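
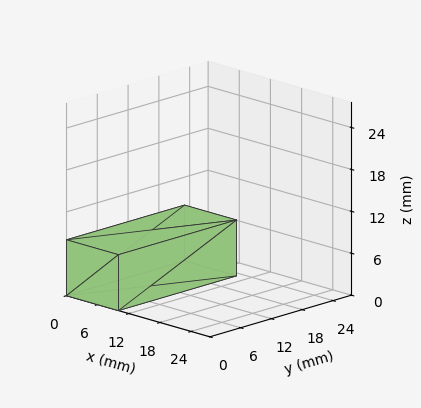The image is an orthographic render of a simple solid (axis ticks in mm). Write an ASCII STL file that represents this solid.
Reading the render: the shape is a rectangular box, roughly 10 × 23 mm footprint and 8 mm tall (dimensions read to the nearest mm from the axis ticks). For the STL, each face is triangulated and given an outward normal.

solid part
  facet normal 0.0000 0.0000 -1.0000
    outer loop
      vertex 10.00 23.00 0.00
      vertex 10.00 0.00 0.00
      vertex 0.00 0.00 0.00
    endloop
  endfacet
  facet normal 0.0000 0.0000 -1.0000
    outer loop
      vertex 0.00 23.00 0.00
      vertex 10.00 23.00 0.00
      vertex 0.00 0.00 0.00
    endloop
  endfacet
  facet normal 0.0000 0.0000 1.0000
    outer loop
      vertex 0.00 0.00 8.00
      vertex 10.00 0.00 8.00
      vertex 10.00 23.00 8.00
    endloop
  endfacet
  facet normal 0.0000 0.0000 1.0000
    outer loop
      vertex 0.00 0.00 8.00
      vertex 10.00 23.00 8.00
      vertex 0.00 23.00 8.00
    endloop
  endfacet
  facet normal 0.0000 -1.0000 0.0000
    outer loop
      vertex 0.00 0.00 0.00
      vertex 10.00 0.00 0.00
      vertex 10.00 0.00 8.00
    endloop
  endfacet
  facet normal 0.0000 -1.0000 0.0000
    outer loop
      vertex 0.00 0.00 0.00
      vertex 10.00 0.00 8.00
      vertex 0.00 0.00 8.00
    endloop
  endfacet
  facet normal 0.0000 1.0000 0.0000
    outer loop
      vertex 10.00 23.00 8.00
      vertex 10.00 23.00 0.00
      vertex 0.00 23.00 0.00
    endloop
  endfacet
  facet normal 0.0000 1.0000 0.0000
    outer loop
      vertex 0.00 23.00 8.00
      vertex 10.00 23.00 8.00
      vertex 0.00 23.00 0.00
    endloop
  endfacet
  facet normal -1.0000 0.0000 0.0000
    outer loop
      vertex 0.00 23.00 8.00
      vertex 0.00 23.00 0.00
      vertex 0.00 0.00 0.00
    endloop
  endfacet
  facet normal -1.0000 0.0000 0.0000
    outer loop
      vertex 0.00 0.00 8.00
      vertex 0.00 23.00 8.00
      vertex 0.00 0.00 0.00
    endloop
  endfacet
  facet normal 1.0000 0.0000 0.0000
    outer loop
      vertex 10.00 0.00 0.00
      vertex 10.00 23.00 0.00
      vertex 10.00 23.00 8.00
    endloop
  endfacet
  facet normal 1.0000 0.0000 0.0000
    outer loop
      vertex 10.00 0.00 0.00
      vertex 10.00 23.00 8.00
      vertex 10.00 0.00 8.00
    endloop
  endfacet
endsolid part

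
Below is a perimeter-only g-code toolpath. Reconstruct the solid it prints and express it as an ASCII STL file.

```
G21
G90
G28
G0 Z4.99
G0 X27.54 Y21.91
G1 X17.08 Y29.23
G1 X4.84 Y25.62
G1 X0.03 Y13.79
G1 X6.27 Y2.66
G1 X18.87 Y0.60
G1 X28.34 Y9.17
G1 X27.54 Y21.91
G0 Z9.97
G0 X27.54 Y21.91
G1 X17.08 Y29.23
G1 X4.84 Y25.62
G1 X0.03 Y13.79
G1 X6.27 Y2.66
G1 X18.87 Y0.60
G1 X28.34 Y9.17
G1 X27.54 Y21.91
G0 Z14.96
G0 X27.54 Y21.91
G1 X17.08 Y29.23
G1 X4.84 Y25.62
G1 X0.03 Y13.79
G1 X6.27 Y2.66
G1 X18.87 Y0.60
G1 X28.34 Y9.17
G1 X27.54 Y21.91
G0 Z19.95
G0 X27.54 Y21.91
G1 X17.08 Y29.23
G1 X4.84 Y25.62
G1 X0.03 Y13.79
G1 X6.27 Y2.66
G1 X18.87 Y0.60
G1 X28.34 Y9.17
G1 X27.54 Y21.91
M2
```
solid part
  facet normal 0.0000 0.0000 -1.0000
    outer loop
      vertex 4.84 25.62 0.00
      vertex 17.08 29.23 0.00
      vertex 27.54 21.91 0.00
    endloop
  endfacet
  facet normal 0.0000 0.0000 -1.0000
    outer loop
      vertex 0.03 13.79 0.00
      vertex 4.84 25.62 0.00
      vertex 27.54 21.91 0.00
    endloop
  endfacet
  facet normal 0.0000 0.0000 -1.0000
    outer loop
      vertex 6.27 2.66 0.00
      vertex 0.03 13.79 0.00
      vertex 27.54 21.91 0.00
    endloop
  endfacet
  facet normal 0.0000 0.0000 -1.0000
    outer loop
      vertex 18.87 0.60 0.00
      vertex 6.27 2.66 0.00
      vertex 27.54 21.91 0.00
    endloop
  endfacet
  facet normal 0.0000 0.0000 -1.0000
    outer loop
      vertex 28.34 9.17 0.00
      vertex 18.87 0.60 0.00
      vertex 27.54 21.91 0.00
    endloop
  endfacet
  facet normal 0.0000 0.0000 1.0000
    outer loop
      vertex 27.54 21.91 19.95
      vertex 17.08 29.23 19.95
      vertex 4.84 25.62 19.95
    endloop
  endfacet
  facet normal 0.0000 0.0000 1.0000
    outer loop
      vertex 27.54 21.91 19.95
      vertex 4.84 25.62 19.95
      vertex 0.03 13.79 19.95
    endloop
  endfacet
  facet normal 0.0000 0.0000 1.0000
    outer loop
      vertex 27.54 21.91 19.95
      vertex 0.03 13.79 19.95
      vertex 6.27 2.66 19.95
    endloop
  endfacet
  facet normal 0.0000 0.0000 1.0000
    outer loop
      vertex 27.54 21.91 19.95
      vertex 6.27 2.66 19.95
      vertex 18.87 0.60 19.95
    endloop
  endfacet
  facet normal 0.0000 0.0000 1.0000
    outer loop
      vertex 27.54 21.91 19.95
      vertex 18.87 0.60 19.95
      vertex 28.34 9.17 19.95
    endloop
  endfacet
  facet normal 0.5734 0.8193 0.0000
    outer loop
      vertex 27.54 21.91 0.00
      vertex 17.08 29.23 0.00
      vertex 17.08 29.23 19.95
    endloop
  endfacet
  facet normal 0.5734 0.8193 0.0000
    outer loop
      vertex 27.54 21.91 0.00
      vertex 17.08 29.23 19.95
      vertex 27.54 21.91 19.95
    endloop
  endfacet
  facet normal -0.2829 0.9592 0.0000
    outer loop
      vertex 17.08 29.23 0.00
      vertex 4.84 25.62 0.00
      vertex 4.84 25.62 19.95
    endloop
  endfacet
  facet normal -0.2829 0.9592 0.0000
    outer loop
      vertex 17.08 29.23 0.00
      vertex 4.84 25.62 19.95
      vertex 17.08 29.23 19.95
    endloop
  endfacet
  facet normal -0.9264 0.3767 0.0000
    outer loop
      vertex 4.84 25.62 0.00
      vertex 0.03 13.79 0.00
      vertex 0.03 13.79 19.95
    endloop
  endfacet
  facet normal -0.9264 0.3767 0.0000
    outer loop
      vertex 4.84 25.62 0.00
      vertex 0.03 13.79 19.95
      vertex 4.84 25.62 19.95
    endloop
  endfacet
  facet normal -0.8723 -0.4890 0.0000
    outer loop
      vertex 0.03 13.79 0.00
      vertex 6.27 2.66 0.00
      vertex 6.27 2.66 19.95
    endloop
  endfacet
  facet normal -0.8723 -0.4890 0.0000
    outer loop
      vertex 0.03 13.79 0.00
      vertex 6.27 2.66 19.95
      vertex 0.03 13.79 19.95
    endloop
  endfacet
  facet normal -0.1613 -0.9869 0.0000
    outer loop
      vertex 6.27 2.66 0.00
      vertex 18.87 0.60 0.00
      vertex 18.87 0.60 19.95
    endloop
  endfacet
  facet normal -0.1613 -0.9869 0.0000
    outer loop
      vertex 6.27 2.66 0.00
      vertex 18.87 0.60 19.95
      vertex 6.27 2.66 19.95
    endloop
  endfacet
  facet normal 0.6710 -0.7415 0.0000
    outer loop
      vertex 18.87 0.60 0.00
      vertex 28.34 9.17 0.00
      vertex 28.34 9.17 19.95
    endloop
  endfacet
  facet normal 0.6710 -0.7415 0.0000
    outer loop
      vertex 18.87 0.60 0.00
      vertex 28.34 9.17 19.95
      vertex 18.87 0.60 19.95
    endloop
  endfacet
  facet normal 0.9980 0.0627 0.0000
    outer loop
      vertex 28.34 9.17 0.00
      vertex 27.54 21.91 0.00
      vertex 27.54 21.91 19.95
    endloop
  endfacet
  facet normal 0.9980 0.0627 0.0000
    outer loop
      vertex 28.34 9.17 0.00
      vertex 27.54 21.91 19.95
      vertex 28.34 9.17 19.95
    endloop
  endfacet
endsolid part

The G0 Z moves step by Δz≈4.99 mm. Every layer's G1 loop is the same polygon, so the solid is a straight extrusion of it from z=0 to z≈19.9. Closing with flat bottom and top caps and triangulating gives 24 facets — a regular 7-sided prism (a cylinder approximated with 7 flat sides), circumscribed radius ≈ 14.7 mm, height ≈ 19.9 mm.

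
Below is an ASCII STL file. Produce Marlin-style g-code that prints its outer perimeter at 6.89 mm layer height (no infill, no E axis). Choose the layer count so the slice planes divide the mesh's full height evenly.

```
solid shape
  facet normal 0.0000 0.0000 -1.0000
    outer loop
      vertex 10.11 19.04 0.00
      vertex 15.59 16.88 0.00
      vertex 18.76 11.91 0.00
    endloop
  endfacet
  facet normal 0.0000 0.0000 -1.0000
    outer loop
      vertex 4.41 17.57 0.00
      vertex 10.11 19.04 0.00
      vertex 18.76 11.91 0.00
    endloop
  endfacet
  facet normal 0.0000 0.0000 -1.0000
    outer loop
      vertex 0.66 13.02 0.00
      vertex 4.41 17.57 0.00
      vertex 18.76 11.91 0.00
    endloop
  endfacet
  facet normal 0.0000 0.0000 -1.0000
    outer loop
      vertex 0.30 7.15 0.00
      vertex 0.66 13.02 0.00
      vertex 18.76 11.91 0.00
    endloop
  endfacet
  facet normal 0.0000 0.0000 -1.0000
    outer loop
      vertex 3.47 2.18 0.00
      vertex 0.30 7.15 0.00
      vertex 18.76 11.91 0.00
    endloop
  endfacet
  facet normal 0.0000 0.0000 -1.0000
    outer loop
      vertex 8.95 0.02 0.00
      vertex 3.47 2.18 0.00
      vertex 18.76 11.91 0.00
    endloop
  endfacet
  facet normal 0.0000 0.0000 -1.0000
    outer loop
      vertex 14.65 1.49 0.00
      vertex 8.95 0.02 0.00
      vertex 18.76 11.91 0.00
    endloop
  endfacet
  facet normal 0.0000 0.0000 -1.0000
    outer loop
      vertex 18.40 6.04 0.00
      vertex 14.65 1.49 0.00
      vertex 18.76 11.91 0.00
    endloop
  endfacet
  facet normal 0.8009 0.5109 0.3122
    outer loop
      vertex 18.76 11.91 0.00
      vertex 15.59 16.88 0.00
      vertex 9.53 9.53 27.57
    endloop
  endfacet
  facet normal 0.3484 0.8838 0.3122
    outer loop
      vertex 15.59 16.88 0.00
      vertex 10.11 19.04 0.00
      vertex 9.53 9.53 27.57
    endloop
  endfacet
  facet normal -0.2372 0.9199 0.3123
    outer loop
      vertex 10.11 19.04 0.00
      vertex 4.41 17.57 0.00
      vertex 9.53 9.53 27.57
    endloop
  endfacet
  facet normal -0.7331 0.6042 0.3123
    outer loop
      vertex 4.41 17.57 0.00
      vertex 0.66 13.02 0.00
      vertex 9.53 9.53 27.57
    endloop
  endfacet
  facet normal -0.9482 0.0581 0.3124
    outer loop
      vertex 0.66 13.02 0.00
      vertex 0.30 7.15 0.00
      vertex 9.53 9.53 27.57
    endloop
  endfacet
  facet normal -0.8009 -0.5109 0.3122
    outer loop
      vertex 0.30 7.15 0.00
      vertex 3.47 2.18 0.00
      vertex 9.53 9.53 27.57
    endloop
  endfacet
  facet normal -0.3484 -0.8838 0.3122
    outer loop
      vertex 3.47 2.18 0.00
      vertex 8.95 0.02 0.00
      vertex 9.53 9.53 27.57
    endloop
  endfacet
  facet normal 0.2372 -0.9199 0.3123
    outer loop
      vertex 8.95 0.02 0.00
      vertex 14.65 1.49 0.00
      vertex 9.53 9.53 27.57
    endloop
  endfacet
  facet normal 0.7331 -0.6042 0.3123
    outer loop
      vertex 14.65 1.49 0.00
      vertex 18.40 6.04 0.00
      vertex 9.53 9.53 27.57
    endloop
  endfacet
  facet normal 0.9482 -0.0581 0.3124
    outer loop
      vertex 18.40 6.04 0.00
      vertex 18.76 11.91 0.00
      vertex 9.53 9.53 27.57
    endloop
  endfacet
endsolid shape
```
; perimeter-only toolpath
G21 ; units = mm
G90 ; absolute positioning
G28 ; home
; layer 1
G0 Z6.89
G0 X16.45 Y11.32
G1 X14.07 Y15.04
G1 X9.96 Y16.66
G1 X5.69 Y15.56
G1 X2.88 Y12.15
G1 X2.61 Y7.75
G1 X4.98 Y4.02
G1 X9.09 Y2.40
G1 X13.37 Y3.50
G1 X16.18 Y6.91
G1 X16.45 Y11.32
; layer 2
G0 Z13.79
G0 X14.14 Y10.72
G1 X12.56 Y13.20
G1 X9.82 Y14.29
G1 X6.97 Y13.55
G1 X5.09 Y11.27
G1 X4.92 Y8.34
G1 X6.50 Y5.85
G1 X9.24 Y4.77
G1 X12.09 Y5.51
G1 X13.96 Y7.79
G1 X14.14 Y10.72
; layer 3
G0 Z20.68
G0 X11.84 Y10.12
G1 X11.04 Y11.37
G1 X9.67 Y11.91
G1 X8.25 Y11.54
G1 X7.31 Y10.40
G1 X7.22 Y8.94
G1 X8.02 Y7.69
G1 X9.38 Y7.15
G1 X10.81 Y7.52
G1 X11.75 Y8.66
G1 X11.84 Y10.12
M2 ; end

The solid is a regular 10-sided pyramid, base circumscribed radius ≈ 9.53 mm, apex at z ≈ 27.6 mm. Slicing at Δz = 6.89 mm — 4 equal slices spanning the solid's height, so layer i sits at z = i·h/4 — gives 3 non-empty perimeters. Each is a 10-segment closed polygon; G0 lifts to the layer z and rapids to the start vertex, then G1 traces the edges. The cross-section shrinks linearly with z (the slice at the apex is degenerate and omitted).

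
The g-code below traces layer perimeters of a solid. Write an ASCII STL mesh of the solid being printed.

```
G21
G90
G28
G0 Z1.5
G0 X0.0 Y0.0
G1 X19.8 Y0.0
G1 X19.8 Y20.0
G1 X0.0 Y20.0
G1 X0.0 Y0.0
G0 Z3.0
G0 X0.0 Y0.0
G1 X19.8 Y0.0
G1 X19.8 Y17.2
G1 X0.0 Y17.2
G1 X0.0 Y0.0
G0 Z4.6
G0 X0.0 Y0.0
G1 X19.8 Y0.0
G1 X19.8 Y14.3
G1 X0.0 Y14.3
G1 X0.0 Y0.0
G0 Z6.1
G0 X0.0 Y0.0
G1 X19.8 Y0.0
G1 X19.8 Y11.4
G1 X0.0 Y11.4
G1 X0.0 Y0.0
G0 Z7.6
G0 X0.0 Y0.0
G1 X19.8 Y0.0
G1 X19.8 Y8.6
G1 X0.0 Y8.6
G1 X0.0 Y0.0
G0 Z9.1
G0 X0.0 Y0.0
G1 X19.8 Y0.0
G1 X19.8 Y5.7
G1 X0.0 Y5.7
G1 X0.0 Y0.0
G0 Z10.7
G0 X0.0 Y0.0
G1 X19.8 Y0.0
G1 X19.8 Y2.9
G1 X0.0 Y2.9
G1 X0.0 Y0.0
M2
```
solid part
  facet normal 0.0000 0.0000 -1.0000
    outer loop
      vertex 19.8 22.9 0.0
      vertex 19.8 0.0 0.0
      vertex 0.0 0.0 0.0
    endloop
  endfacet
  facet normal 0.0000 0.0000 -1.0000
    outer loop
      vertex 0.0 22.9 0.0
      vertex 19.8 22.9 0.0
      vertex 0.0 0.0 0.0
    endloop
  endfacet
  facet normal 0.0000 -1.0000 0.0000
    outer loop
      vertex 0.0 0.0 0.0
      vertex 19.8 0.0 0.0
      vertex 19.8 0.0 12.2
    endloop
  endfacet
  facet normal 0.0000 -1.0000 0.0000
    outer loop
      vertex 0.0 0.0 0.0
      vertex 19.8 0.0 12.2
      vertex 0.0 0.0 12.2
    endloop
  endfacet
  facet normal 0.0000 0.4702 0.8826
    outer loop
      vertex 0.0 0.0 12.2
      vertex 19.8 0.0 12.2
      vertex 19.8 22.9 0.0
    endloop
  endfacet
  facet normal 0.0000 0.4702 0.8826
    outer loop
      vertex 0.0 0.0 12.2
      vertex 19.8 22.9 0.0
      vertex 0.0 22.9 0.0
    endloop
  endfacet
  facet normal -1.0000 0.0000 0.0000
    outer loop
      vertex 0.0 0.0 12.2
      vertex 0.0 22.9 0.0
      vertex 0.0 0.0 0.0
    endloop
  endfacet
  facet normal 1.0000 0.0000 0.0000
    outer loop
      vertex 19.8 0.0 0.0
      vertex 19.8 22.9 0.0
      vertex 19.8 0.0 12.2
    endloop
  endfacet
endsolid part

The G0 Z moves step by Δz≈1.5 mm. The G1 loops shrink linearly with z, so the solid tapers from its base footprint up to z≈12.2. Closing with a flat bottom cap and the tapered top and triangulating gives 8 facets — a wedge (ramp): 19.8 × 22.9 mm base, rising to 12.2 mm along the y=0 edge and sloping linearly to z=0 at y=22.9.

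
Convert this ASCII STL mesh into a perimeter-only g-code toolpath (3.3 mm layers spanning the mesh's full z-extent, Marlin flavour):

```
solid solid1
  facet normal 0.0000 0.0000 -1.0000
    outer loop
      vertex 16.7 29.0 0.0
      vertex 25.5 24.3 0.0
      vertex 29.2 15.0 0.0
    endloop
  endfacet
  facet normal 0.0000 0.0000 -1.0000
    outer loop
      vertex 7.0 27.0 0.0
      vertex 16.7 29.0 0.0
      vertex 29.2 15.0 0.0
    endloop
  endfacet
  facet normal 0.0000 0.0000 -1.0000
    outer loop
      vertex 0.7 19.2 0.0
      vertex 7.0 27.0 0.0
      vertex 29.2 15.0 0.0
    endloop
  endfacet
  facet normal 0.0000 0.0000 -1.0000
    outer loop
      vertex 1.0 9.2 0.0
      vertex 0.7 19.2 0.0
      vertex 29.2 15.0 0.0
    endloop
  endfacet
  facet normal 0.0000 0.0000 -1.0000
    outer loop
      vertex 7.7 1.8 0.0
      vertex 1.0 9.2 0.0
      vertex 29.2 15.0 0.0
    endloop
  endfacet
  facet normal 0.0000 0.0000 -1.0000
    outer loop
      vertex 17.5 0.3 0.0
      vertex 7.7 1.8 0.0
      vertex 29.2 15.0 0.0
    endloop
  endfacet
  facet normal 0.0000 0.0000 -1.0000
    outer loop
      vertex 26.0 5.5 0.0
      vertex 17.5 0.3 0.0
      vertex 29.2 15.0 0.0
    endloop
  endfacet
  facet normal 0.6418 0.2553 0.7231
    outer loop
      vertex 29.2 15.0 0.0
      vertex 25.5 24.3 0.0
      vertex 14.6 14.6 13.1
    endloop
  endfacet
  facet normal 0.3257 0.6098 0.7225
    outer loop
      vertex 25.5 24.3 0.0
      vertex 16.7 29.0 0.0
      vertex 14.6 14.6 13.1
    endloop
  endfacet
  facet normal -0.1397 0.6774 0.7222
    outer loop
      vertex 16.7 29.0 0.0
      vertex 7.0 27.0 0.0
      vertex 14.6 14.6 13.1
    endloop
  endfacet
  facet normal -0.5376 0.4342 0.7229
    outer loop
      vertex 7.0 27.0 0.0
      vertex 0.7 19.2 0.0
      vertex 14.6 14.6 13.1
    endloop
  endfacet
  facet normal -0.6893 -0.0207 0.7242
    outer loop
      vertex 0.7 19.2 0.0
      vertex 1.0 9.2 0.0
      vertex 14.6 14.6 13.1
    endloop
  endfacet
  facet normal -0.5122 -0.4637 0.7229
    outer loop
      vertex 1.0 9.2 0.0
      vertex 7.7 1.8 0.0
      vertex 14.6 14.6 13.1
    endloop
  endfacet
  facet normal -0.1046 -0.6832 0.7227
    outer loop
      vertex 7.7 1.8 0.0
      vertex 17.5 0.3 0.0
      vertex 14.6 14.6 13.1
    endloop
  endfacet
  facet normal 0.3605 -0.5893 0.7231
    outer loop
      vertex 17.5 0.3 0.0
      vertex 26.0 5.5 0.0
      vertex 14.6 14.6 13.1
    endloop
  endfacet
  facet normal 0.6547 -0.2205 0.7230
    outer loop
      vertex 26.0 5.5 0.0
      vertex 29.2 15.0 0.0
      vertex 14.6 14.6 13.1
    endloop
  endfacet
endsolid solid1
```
; perimeter-only toolpath
G21 ; units = mm
G90 ; absolute positioning
G28 ; home
; layer 1
G0 Z3.3
G0 X25.5 Y14.9
G1 X22.8 Y21.9
G1 X16.2 Y25.4
G1 X8.9 Y23.9
G1 X4.2 Y18.0
G1 X4.4 Y10.5
G1 X9.4 Y5.0
G1 X16.8 Y3.9
G1 X23.1 Y7.8
G1 X25.5 Y14.9
; layer 2
G0 Z6.5
G0 X21.9 Y14.8
G1 X20.1 Y19.4
G1 X15.6 Y21.8
G1 X10.8 Y20.8
G1 X7.6 Y16.9
G1 X7.8 Y11.9
G1 X11.2 Y8.2
G1 X16.1 Y7.5
G1 X20.3 Y10.1
G1 X21.9 Y14.8
; layer 3
G0 Z9.8
G0 X18.2 Y14.7
G1 X17.3 Y17.0
G1 X15.1 Y18.2
G1 X12.7 Y17.7
G1 X11.1 Y15.8
G1 X11.2 Y13.2
G1 X12.9 Y11.4
G1 X15.3 Y11.0
G1 X17.4 Y12.3
G1 X18.2 Y14.7
M2 ; end

The solid is a regular 9-sided pyramid, base circumscribed radius ≈ 14.6 mm, apex at z ≈ 13.1 mm. Slicing at Δz = 3.3 mm — 4 equal slices spanning the solid's height, so layer i sits at z = i·h/4 — gives 3 non-empty perimeters. Each is a 9-segment closed polygon; G0 lifts to the layer z and rapids to the start vertex, then G1 traces the edges. The cross-section shrinks linearly with z (the slice at the apex is degenerate and omitted).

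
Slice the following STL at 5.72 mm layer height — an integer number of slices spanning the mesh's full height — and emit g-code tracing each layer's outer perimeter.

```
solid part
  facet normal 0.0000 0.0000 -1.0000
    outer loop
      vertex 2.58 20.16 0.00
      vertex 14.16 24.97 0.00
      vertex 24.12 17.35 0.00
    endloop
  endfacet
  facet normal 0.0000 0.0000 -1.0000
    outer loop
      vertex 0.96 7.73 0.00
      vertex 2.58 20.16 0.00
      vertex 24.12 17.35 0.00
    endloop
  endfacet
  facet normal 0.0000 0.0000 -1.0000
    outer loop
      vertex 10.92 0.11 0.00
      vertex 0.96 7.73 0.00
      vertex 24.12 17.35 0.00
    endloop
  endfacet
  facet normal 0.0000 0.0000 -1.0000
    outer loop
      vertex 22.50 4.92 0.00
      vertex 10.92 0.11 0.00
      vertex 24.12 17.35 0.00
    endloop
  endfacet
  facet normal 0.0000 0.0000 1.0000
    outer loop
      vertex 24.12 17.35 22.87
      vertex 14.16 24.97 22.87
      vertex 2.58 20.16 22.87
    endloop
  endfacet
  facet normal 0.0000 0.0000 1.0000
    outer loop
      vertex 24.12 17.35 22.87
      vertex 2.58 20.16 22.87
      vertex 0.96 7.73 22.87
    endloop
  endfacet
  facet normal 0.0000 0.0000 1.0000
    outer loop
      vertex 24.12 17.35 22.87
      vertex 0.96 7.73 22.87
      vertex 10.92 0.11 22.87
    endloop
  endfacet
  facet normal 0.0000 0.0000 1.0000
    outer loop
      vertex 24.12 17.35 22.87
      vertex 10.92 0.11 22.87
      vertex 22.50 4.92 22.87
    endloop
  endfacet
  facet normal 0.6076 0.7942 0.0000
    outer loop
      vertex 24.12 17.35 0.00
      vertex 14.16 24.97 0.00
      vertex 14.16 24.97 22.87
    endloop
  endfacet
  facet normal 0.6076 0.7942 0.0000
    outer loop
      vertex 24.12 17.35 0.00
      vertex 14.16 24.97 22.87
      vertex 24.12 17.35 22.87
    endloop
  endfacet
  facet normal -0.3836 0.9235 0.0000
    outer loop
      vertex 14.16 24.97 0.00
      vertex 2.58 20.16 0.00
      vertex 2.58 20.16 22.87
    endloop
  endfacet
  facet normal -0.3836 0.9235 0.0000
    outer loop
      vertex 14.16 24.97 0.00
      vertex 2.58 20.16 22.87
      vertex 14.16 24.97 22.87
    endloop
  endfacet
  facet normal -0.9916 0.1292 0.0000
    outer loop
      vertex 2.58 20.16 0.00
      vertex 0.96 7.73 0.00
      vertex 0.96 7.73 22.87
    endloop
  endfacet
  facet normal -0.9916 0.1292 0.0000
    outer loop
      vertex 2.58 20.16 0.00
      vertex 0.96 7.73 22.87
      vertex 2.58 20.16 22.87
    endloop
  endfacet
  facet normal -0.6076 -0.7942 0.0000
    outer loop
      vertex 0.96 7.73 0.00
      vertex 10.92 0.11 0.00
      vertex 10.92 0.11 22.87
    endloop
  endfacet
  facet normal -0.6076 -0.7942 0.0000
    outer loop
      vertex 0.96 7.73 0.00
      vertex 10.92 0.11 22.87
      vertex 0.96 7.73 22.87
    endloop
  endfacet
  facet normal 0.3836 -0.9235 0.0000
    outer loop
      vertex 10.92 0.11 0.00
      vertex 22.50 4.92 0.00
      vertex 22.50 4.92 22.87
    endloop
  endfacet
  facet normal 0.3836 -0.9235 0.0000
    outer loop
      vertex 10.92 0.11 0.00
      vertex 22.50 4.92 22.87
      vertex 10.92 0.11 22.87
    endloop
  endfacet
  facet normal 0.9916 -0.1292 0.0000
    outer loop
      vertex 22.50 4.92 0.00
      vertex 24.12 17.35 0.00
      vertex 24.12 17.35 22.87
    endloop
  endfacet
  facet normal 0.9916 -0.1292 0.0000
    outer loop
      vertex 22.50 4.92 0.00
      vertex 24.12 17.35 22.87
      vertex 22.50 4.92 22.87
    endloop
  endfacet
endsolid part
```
; perimeter-only toolpath
G21 ; units = mm
G90 ; absolute positioning
G28 ; home
; layer 1
G0 Z5.72
G0 X24.12 Y17.35
G1 X14.16 Y24.97
G1 X2.58 Y20.16
G1 X0.96 Y7.73
G1 X10.92 Y0.11
G1 X22.50 Y4.92
G1 X24.12 Y17.35
; layer 2
G0 Z11.44
G0 X24.12 Y17.35
G1 X14.16 Y24.97
G1 X2.58 Y20.16
G1 X0.96 Y7.73
G1 X10.92 Y0.11
G1 X22.50 Y4.92
G1 X24.12 Y17.35
; layer 3
G0 Z17.15
G0 X24.12 Y17.35
G1 X14.16 Y24.97
G1 X2.58 Y20.16
G1 X0.96 Y7.73
G1 X10.92 Y0.11
G1 X22.50 Y4.92
G1 X24.12 Y17.35
; layer 4
G0 Z22.87
G0 X24.12 Y17.35
G1 X14.16 Y24.97
G1 X2.58 Y20.16
G1 X0.96 Y7.73
G1 X10.92 Y0.11
G1 X22.50 Y4.92
G1 X24.12 Y17.35
M2 ; end

The solid is a regular 6-sided prism (a cylinder approximated with 6 flat sides), circumscribed radius ≈ 12.5 mm, height ≈ 22.9 mm. Slicing at Δz = 5.72 mm — 4 equal slices spanning the solid's height, so layer i sits at z = i·h/4 — gives 4 non-empty perimeters. Each is a 6-segment closed polygon; G0 lifts to the layer z and rapids to the start vertex, then G1 traces the edges.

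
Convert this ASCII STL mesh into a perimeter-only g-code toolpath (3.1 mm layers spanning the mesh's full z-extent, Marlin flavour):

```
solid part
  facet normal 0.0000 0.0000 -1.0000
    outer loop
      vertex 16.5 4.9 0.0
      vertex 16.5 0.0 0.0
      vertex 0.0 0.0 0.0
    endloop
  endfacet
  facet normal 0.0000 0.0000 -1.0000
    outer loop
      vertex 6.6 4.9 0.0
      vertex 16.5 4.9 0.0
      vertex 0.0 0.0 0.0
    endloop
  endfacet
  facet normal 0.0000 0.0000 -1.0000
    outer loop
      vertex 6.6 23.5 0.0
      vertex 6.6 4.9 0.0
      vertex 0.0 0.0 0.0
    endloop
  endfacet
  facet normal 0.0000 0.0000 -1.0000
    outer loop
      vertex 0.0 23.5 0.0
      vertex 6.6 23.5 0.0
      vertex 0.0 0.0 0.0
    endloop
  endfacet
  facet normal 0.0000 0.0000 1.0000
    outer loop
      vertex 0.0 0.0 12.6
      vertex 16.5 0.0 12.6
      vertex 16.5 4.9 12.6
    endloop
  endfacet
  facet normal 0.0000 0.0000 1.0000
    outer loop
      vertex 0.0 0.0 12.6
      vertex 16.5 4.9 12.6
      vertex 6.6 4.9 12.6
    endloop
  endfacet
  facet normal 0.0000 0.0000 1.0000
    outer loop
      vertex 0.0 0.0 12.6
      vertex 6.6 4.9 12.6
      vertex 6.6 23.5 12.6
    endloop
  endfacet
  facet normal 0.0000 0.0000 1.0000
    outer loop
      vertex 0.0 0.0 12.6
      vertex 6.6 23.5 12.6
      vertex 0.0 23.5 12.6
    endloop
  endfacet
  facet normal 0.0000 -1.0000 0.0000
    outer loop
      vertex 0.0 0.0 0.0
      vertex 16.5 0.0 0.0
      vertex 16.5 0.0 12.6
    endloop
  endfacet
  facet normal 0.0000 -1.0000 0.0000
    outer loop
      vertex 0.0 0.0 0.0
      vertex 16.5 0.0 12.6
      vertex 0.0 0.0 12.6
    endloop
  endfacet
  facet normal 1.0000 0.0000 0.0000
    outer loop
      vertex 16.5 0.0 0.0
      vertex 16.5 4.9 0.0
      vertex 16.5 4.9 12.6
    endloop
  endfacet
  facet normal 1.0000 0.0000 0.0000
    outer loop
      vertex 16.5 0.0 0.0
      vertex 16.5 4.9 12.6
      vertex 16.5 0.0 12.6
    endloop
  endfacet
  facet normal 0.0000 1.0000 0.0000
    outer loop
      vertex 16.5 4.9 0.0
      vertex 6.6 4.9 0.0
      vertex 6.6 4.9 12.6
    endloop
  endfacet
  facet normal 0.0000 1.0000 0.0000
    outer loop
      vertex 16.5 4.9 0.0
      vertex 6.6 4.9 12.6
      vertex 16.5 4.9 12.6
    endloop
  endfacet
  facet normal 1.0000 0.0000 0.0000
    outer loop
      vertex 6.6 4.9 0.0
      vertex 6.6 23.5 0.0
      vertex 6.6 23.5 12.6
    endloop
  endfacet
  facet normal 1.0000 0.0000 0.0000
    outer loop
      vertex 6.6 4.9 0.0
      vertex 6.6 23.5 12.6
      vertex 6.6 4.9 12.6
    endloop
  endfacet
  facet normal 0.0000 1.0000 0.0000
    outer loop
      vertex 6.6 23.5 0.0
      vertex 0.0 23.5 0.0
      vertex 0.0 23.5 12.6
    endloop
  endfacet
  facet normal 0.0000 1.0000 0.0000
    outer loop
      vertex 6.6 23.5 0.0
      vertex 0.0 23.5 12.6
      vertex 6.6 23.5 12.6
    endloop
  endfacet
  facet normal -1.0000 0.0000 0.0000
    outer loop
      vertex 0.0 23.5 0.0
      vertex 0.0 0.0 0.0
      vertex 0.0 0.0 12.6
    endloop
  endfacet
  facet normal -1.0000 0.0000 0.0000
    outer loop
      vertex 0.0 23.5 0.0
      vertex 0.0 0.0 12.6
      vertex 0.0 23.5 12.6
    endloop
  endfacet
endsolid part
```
; perimeter-only toolpath
G21 ; units = mm
G90 ; absolute positioning
G28 ; home
; layer 1
G0 Z3.1
G0 X0.0 Y0.0
G1 X16.5 Y0.0
G1 X16.5 Y4.9
G1 X6.6 Y4.9
G1 X6.6 Y23.5
G1 X0.0 Y23.5
G1 X0.0 Y0.0
; layer 2
G0 Z6.3
G0 X0.0 Y0.0
G1 X16.5 Y0.0
G1 X16.5 Y4.9
G1 X6.6 Y4.9
G1 X6.6 Y23.5
G1 X0.0 Y23.5
G1 X0.0 Y0.0
; layer 3
G0 Z9.4
G0 X0.0 Y0.0
G1 X16.5 Y0.0
G1 X16.5 Y4.9
G1 X6.6 Y4.9
G1 X6.6 Y23.5
G1 X0.0 Y23.5
G1 X0.0 Y0.0
; layer 4
G0 Z12.6
G0 X0.0 Y0.0
G1 X16.5 Y0.0
G1 X16.5 Y4.9
G1 X6.6 Y4.9
G1 X6.6 Y23.5
G1 X0.0 Y23.5
G1 X0.0 Y0.0
M2 ; end

The solid is an L-shaped prism: outer 16.5 × 23.5 mm, arm thicknesses ≈ 4.9 mm (horizontal) and 6.6 mm (vertical), extruded 12.6 mm in z. Slicing at Δz = 3.1 mm — 4 equal slices spanning the solid's height, so layer i sits at z = i·h/4 — gives 4 non-empty perimeters. Each is a 6-segment closed polygon; G0 lifts to the layer z and rapids to the start vertex, then G1 traces the edges.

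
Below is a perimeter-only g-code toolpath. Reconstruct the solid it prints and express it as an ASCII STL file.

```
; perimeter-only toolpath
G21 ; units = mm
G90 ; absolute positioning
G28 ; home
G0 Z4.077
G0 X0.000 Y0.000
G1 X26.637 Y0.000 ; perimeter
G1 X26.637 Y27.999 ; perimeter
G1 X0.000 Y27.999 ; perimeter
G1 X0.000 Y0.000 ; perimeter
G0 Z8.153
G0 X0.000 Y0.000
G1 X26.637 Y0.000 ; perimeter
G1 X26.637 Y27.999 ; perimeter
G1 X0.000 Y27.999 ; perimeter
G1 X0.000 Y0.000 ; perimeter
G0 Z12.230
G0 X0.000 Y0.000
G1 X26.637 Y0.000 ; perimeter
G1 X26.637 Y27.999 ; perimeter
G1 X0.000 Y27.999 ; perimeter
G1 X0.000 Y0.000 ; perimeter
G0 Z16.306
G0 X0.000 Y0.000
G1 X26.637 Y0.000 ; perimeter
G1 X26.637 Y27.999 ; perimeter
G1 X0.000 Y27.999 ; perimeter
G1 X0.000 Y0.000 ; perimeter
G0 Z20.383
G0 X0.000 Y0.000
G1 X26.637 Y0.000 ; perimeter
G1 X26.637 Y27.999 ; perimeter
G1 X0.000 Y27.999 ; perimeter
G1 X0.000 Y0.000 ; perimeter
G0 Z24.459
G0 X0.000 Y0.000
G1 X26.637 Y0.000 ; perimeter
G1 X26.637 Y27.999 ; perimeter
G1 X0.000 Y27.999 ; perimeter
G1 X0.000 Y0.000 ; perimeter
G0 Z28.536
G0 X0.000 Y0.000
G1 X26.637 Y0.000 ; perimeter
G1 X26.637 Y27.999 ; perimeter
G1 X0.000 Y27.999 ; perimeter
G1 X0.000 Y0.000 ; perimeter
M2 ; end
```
solid part
  facet normal 0.0000 0.0000 -1.0000
    outer loop
      vertex 26.637 27.999 0.000
      vertex 26.637 0.000 0.000
      vertex 0.000 0.000 0.000
    endloop
  endfacet
  facet normal 0.0000 0.0000 -1.0000
    outer loop
      vertex 0.000 27.999 0.000
      vertex 26.637 27.999 0.000
      vertex 0.000 0.000 0.000
    endloop
  endfacet
  facet normal 0.0000 0.0000 1.0000
    outer loop
      vertex 0.000 0.000 28.536
      vertex 26.637 0.000 28.536
      vertex 26.637 27.999 28.536
    endloop
  endfacet
  facet normal 0.0000 0.0000 1.0000
    outer loop
      vertex 0.000 0.000 28.536
      vertex 26.637 27.999 28.536
      vertex 0.000 27.999 28.536
    endloop
  endfacet
  facet normal 0.0000 -1.0000 0.0000
    outer loop
      vertex 0.000 0.000 0.000
      vertex 26.637 0.000 0.000
      vertex 26.637 0.000 28.536
    endloop
  endfacet
  facet normal 0.0000 -1.0000 0.0000
    outer loop
      vertex 0.000 0.000 0.000
      vertex 26.637 0.000 28.536
      vertex 0.000 0.000 28.536
    endloop
  endfacet
  facet normal 0.0000 1.0000 0.0000
    outer loop
      vertex 26.637 27.999 28.536
      vertex 26.637 27.999 0.000
      vertex 0.000 27.999 0.000
    endloop
  endfacet
  facet normal 0.0000 1.0000 0.0000
    outer loop
      vertex 0.000 27.999 28.536
      vertex 26.637 27.999 28.536
      vertex 0.000 27.999 0.000
    endloop
  endfacet
  facet normal -1.0000 0.0000 0.0000
    outer loop
      vertex 0.000 27.999 28.536
      vertex 0.000 27.999 0.000
      vertex 0.000 0.000 0.000
    endloop
  endfacet
  facet normal -1.0000 0.0000 0.0000
    outer loop
      vertex 0.000 0.000 28.536
      vertex 0.000 27.999 28.536
      vertex 0.000 0.000 0.000
    endloop
  endfacet
  facet normal 1.0000 0.0000 0.0000
    outer loop
      vertex 26.637 0.000 0.000
      vertex 26.637 27.999 0.000
      vertex 26.637 27.999 28.536
    endloop
  endfacet
  facet normal 1.0000 0.0000 0.0000
    outer loop
      vertex 26.637 0.000 0.000
      vertex 26.637 27.999 28.536
      vertex 26.637 0.000 28.536
    endloop
  endfacet
endsolid part

The G0 Z moves step by Δz≈4.077 mm. Every layer's G1 loop is the same polygon, so the solid is a straight extrusion of it from z=0 to z≈28.5. Closing with flat bottom and top caps and triangulating gives 12 facets — a rectangular box, roughly 26.6 × 28 mm footprint and 28.5 mm tall.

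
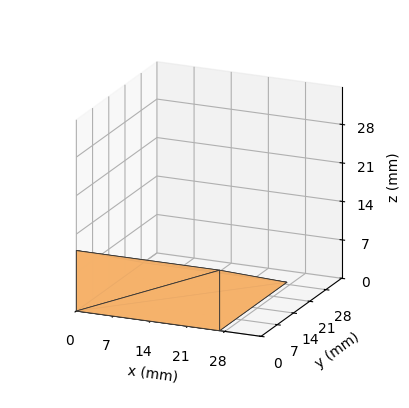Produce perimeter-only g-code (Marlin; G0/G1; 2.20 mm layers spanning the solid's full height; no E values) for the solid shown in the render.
Reading the render: the shape is a wedge (ramp): 27 × 29 mm base, rising to 11 mm along the y=0 edge and sloping linearly to z=0 at y=29 (dimensions read to the nearest mm from the axis ticks). For the g-code, the solid's height is divided into equal slices at the stated Δz and each level perimeter traced with G1 moves after a G0 lift.

; perimeter-only toolpath
G21 ; units = mm
G90 ; absolute positioning
G28 ; home
; layer 1
G0 Z2.20
G0 X0.00 Y0.00
G1 X27.00 Y0.00
G1 X27.00 Y23.20
G1 X0.00 Y23.20
G1 X0.00 Y0.00
; layer 2
G0 Z4.40
G0 X0.00 Y0.00
G1 X27.00 Y0.00
G1 X27.00 Y17.40
G1 X0.00 Y17.40
G1 X0.00 Y0.00
; layer 3
G0 Z6.60
G0 X0.00 Y0.00
G1 X27.00 Y0.00
G1 X27.00 Y11.60
G1 X0.00 Y11.60
G1 X0.00 Y0.00
; layer 4
G0 Z8.80
G0 X0.00 Y0.00
G1 X27.00 Y0.00
G1 X27.00 Y5.80
G1 X0.00 Y5.80
G1 X0.00 Y0.00
M2 ; end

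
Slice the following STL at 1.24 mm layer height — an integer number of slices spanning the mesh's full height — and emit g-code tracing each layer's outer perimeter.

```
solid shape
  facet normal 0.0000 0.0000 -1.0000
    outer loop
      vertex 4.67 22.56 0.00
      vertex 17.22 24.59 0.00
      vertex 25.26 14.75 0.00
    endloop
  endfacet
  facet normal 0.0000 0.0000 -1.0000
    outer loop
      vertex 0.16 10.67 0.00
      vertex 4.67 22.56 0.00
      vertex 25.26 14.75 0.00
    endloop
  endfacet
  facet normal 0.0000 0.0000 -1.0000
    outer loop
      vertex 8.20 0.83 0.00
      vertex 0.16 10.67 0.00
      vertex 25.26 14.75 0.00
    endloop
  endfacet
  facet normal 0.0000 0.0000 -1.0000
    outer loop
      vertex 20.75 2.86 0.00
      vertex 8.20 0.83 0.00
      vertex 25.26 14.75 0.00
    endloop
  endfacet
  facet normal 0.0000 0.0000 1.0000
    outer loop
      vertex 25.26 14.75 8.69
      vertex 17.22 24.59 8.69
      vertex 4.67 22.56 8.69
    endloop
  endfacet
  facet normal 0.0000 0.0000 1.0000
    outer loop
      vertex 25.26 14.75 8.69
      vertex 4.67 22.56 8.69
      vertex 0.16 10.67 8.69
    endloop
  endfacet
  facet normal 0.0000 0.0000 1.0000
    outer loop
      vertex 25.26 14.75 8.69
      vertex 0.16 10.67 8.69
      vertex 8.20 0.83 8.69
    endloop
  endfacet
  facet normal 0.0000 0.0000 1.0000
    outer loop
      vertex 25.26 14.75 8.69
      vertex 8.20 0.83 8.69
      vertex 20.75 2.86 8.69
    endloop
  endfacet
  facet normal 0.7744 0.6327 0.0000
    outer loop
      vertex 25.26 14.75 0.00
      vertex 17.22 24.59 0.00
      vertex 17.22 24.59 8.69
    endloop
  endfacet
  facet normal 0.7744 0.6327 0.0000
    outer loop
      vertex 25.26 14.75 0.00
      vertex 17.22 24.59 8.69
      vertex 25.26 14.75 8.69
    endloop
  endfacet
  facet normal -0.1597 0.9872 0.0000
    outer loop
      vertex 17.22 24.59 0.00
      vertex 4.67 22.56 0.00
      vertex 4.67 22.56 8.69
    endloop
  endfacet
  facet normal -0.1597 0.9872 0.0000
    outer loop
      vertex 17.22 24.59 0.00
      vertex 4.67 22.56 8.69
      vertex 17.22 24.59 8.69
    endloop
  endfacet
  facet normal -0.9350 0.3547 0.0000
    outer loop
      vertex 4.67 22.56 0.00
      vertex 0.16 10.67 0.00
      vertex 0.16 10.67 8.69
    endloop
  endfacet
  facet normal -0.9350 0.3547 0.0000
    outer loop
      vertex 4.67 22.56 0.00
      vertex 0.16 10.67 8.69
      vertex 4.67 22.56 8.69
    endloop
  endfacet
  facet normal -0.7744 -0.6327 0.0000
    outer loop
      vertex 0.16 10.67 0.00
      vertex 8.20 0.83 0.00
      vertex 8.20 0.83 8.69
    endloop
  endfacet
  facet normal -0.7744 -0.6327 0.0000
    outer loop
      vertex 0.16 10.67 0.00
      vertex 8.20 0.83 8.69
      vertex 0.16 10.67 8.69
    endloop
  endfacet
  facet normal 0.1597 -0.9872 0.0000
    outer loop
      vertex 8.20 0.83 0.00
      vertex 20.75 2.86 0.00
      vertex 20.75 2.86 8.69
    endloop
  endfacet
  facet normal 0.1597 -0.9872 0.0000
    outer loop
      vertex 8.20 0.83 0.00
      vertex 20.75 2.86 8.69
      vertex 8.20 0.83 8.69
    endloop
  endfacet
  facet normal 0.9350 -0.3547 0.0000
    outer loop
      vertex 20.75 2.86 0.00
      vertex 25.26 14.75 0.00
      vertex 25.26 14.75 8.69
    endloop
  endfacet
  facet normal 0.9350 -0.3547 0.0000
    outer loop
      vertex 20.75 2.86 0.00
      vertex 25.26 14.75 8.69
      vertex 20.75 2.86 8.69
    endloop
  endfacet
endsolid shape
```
; perimeter-only toolpath
G21 ; units = mm
G90 ; absolute positioning
G28 ; home
; layer 1
G0 Z1.24
G0 X25.26 Y14.75
G1 X17.22 Y24.59
G1 X4.67 Y22.56
G1 X0.16 Y10.67
G1 X8.20 Y0.83
G1 X20.75 Y2.86
G1 X25.26 Y14.75
; layer 2
G0 Z2.48
G0 X25.26 Y14.75
G1 X17.22 Y24.59
G1 X4.67 Y22.56
G1 X0.16 Y10.67
G1 X8.20 Y0.83
G1 X20.75 Y2.86
G1 X25.26 Y14.75
; layer 3
G0 Z3.72
G0 X25.26 Y14.75
G1 X17.22 Y24.59
G1 X4.67 Y22.56
G1 X0.16 Y10.67
G1 X8.20 Y0.83
G1 X20.75 Y2.86
G1 X25.26 Y14.75
; layer 4
G0 Z4.97
G0 X25.26 Y14.75
G1 X17.22 Y24.59
G1 X4.67 Y22.56
G1 X0.16 Y10.67
G1 X8.20 Y0.83
G1 X20.75 Y2.86
G1 X25.26 Y14.75
; layer 5
G0 Z6.21
G0 X25.26 Y14.75
G1 X17.22 Y24.59
G1 X4.67 Y22.56
G1 X0.16 Y10.67
G1 X8.20 Y0.83
G1 X20.75 Y2.86
G1 X25.26 Y14.75
; layer 6
G0 Z7.45
G0 X25.26 Y14.75
G1 X17.22 Y24.59
G1 X4.67 Y22.56
G1 X0.16 Y10.67
G1 X8.20 Y0.83
G1 X20.75 Y2.86
G1 X25.26 Y14.75
; layer 7
G0 Z8.69
G0 X25.26 Y14.75
G1 X17.22 Y24.59
G1 X4.67 Y22.56
G1 X0.16 Y10.67
G1 X8.20 Y0.83
G1 X20.75 Y2.86
G1 X25.26 Y14.75
M2 ; end

The solid is a regular 6-sided prism (a cylinder approximated with 6 flat sides), circumscribed radius ≈ 12.7 mm, height ≈ 8.69 mm. Slicing at Δz = 1.24 mm — 7 equal slices spanning the solid's height, so layer i sits at z = i·h/7 — gives 7 non-empty perimeters. Each is a 6-segment closed polygon; G0 lifts to the layer z and rapids to the start vertex, then G1 traces the edges.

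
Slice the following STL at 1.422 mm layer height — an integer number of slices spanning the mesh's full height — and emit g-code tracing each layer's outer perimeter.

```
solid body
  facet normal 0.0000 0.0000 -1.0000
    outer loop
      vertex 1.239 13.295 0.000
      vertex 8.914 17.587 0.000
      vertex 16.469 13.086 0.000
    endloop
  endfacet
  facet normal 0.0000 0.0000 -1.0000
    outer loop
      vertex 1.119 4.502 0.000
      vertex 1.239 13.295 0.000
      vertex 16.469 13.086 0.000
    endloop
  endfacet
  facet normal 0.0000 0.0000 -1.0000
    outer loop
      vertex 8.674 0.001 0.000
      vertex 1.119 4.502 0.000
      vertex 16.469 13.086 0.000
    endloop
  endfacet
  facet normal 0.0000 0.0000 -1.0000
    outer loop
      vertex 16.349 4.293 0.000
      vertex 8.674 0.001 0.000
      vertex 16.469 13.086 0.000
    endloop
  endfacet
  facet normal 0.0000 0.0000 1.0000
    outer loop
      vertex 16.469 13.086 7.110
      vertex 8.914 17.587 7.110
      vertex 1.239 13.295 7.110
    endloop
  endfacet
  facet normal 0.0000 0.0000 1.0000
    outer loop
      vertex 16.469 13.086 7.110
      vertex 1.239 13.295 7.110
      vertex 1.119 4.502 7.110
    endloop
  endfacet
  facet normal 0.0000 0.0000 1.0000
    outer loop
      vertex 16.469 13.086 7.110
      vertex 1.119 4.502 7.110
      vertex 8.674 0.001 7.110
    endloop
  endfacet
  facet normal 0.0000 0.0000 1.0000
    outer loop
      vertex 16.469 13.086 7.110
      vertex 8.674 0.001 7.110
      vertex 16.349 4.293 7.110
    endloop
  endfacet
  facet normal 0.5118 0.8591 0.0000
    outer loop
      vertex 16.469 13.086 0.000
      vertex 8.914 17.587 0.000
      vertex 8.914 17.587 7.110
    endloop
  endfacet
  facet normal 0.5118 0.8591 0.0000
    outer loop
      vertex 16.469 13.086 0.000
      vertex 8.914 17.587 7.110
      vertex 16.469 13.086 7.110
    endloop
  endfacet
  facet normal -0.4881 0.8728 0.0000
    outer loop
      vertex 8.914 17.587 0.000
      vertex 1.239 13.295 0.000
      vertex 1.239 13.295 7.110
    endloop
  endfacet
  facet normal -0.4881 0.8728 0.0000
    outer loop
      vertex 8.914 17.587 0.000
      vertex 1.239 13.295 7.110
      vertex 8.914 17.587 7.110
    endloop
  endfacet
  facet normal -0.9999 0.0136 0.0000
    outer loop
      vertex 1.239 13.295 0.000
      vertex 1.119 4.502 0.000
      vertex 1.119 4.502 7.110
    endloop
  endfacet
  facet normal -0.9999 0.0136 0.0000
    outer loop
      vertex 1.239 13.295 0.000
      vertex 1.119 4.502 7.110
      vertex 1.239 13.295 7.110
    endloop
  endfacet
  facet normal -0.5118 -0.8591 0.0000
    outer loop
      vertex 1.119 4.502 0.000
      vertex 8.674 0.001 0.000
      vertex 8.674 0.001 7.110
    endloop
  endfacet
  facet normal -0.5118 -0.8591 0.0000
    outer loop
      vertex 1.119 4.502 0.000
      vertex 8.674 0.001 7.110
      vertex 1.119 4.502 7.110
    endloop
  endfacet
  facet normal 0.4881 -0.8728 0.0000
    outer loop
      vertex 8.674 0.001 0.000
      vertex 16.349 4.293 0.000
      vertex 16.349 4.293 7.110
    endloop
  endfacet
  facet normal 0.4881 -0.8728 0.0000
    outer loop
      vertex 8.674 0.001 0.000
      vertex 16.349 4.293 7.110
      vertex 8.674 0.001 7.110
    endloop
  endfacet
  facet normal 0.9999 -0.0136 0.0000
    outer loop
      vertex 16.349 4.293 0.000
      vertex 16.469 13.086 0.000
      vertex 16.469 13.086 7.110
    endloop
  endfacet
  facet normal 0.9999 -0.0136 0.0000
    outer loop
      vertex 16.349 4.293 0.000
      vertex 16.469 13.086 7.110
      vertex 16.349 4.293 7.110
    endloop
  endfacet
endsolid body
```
; perimeter-only toolpath
G21 ; units = mm
G90 ; absolute positioning
G28 ; home
; layer 1
G0 Z1.422
G0 X16.469 Y13.086
G1 X8.914 Y17.587
G1 X1.239 Y13.295
G1 X1.119 Y4.502
G1 X8.674 Y0.001
G1 X16.349 Y4.293
G1 X16.469 Y13.086
; layer 2
G0 Z2.844
G0 X16.469 Y13.086
G1 X8.914 Y17.587
G1 X1.239 Y13.295
G1 X1.119 Y4.502
G1 X8.674 Y0.001
G1 X16.349 Y4.293
G1 X16.469 Y13.086
; layer 3
G0 Z4.266
G0 X16.469 Y13.086
G1 X8.914 Y17.587
G1 X1.239 Y13.295
G1 X1.119 Y4.502
G1 X8.674 Y0.001
G1 X16.349 Y4.293
G1 X16.469 Y13.086
; layer 4
G0 Z5.688
G0 X16.469 Y13.086
G1 X8.914 Y17.587
G1 X1.239 Y13.295
G1 X1.119 Y4.502
G1 X8.674 Y0.001
G1 X16.349 Y4.293
G1 X16.469 Y13.086
; layer 5
G0 Z7.110
G0 X16.469 Y13.086
G1 X8.914 Y17.587
G1 X1.239 Y13.295
G1 X1.119 Y4.502
G1 X8.674 Y0.001
G1 X16.349 Y4.293
G1 X16.469 Y13.086
M2 ; end

The solid is a regular 6-sided prism (a cylinder approximated with 6 flat sides), circumscribed radius ≈ 8.79 mm, height ≈ 7.11 mm. Slicing at Δz = 1.422 mm — 5 equal slices spanning the solid's height, so layer i sits at z = i·h/5 — gives 5 non-empty perimeters. Each is a 6-segment closed polygon; G0 lifts to the layer z and rapids to the start vertex, then G1 traces the edges.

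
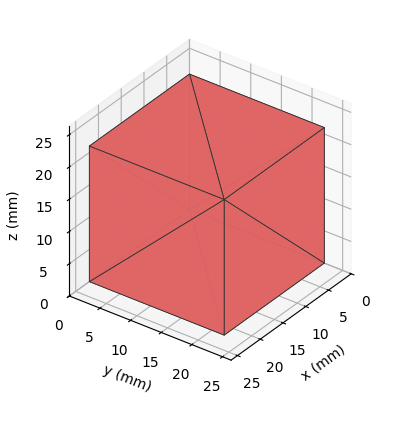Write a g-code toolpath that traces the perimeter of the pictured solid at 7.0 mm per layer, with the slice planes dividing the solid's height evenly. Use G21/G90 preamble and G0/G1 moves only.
Reading the render: the shape is a rectangular box, roughly 22 × 22 mm footprint and 21 mm tall (dimensions read to the nearest mm from the axis ticks). For the g-code, the solid's height is divided into equal slices at the stated Δz and each level perimeter traced with G1 moves after a G0 lift.

; perimeter-only toolpath
G21 ; units = mm
G90 ; absolute positioning
G28 ; home
; layer 1
G0 Z7.0
G0 X0.0 Y0.0
G1 X22.0 Y0.0
G1 X22.0 Y22.0
G1 X0.0 Y22.0
G1 X0.0 Y0.0
; layer 2
G0 Z14.0
G0 X0.0 Y0.0
G1 X22.0 Y0.0
G1 X22.0 Y22.0
G1 X0.0 Y22.0
G1 X0.0 Y0.0
; layer 3
G0 Z21.0
G0 X0.0 Y0.0
G1 X22.0 Y0.0
G1 X22.0 Y22.0
G1 X0.0 Y22.0
G1 X0.0 Y0.0
M2 ; end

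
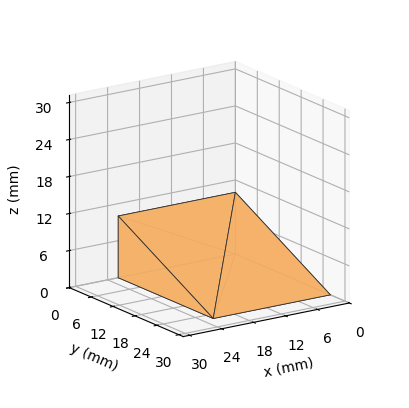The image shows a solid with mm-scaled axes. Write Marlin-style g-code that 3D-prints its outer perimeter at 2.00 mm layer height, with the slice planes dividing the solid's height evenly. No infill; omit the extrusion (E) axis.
Reading the render: the shape is a wedge (ramp): 22 × 26 mm base, rising to 10 mm along the y=0 edge and sloping linearly to z=0 at y=26 (dimensions read to the nearest mm from the axis ticks). For the g-code, the solid's height is divided into equal slices at the stated Δz and each level perimeter traced with G1 moves after a G0 lift.

; perimeter-only toolpath
G21 ; units = mm
G90 ; absolute positioning
G28 ; home
; layer 1
G0 Z2.00
G0 X0.00 Y0.00
G1 X22.00 Y0.00
G1 X22.00 Y20.80
G1 X0.00 Y20.80
G1 X0.00 Y0.00
; layer 2
G0 Z4.00
G0 X0.00 Y0.00
G1 X22.00 Y0.00
G1 X22.00 Y15.60
G1 X0.00 Y15.60
G1 X0.00 Y0.00
; layer 3
G0 Z6.00
G0 X0.00 Y0.00
G1 X22.00 Y0.00
G1 X22.00 Y10.40
G1 X0.00 Y10.40
G1 X0.00 Y0.00
; layer 4
G0 Z8.00
G0 X0.00 Y0.00
G1 X22.00 Y0.00
G1 X22.00 Y5.20
G1 X0.00 Y5.20
G1 X0.00 Y0.00
M2 ; end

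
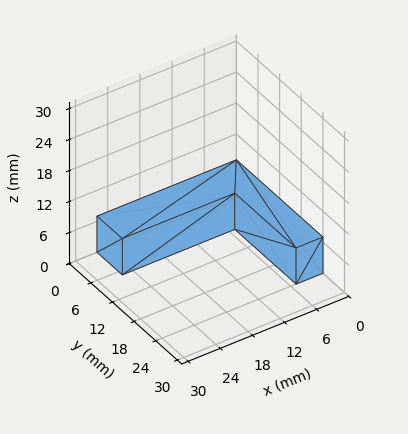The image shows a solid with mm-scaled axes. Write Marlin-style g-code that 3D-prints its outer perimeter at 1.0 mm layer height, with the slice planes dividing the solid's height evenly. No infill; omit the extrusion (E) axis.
Reading the render: the shape is an L-shaped prism: outer 26 × 24 mm, arm thicknesses ≈ 7 mm (horizontal) and 5 mm (vertical), extruded 7 mm in z (dimensions read to the nearest mm from the axis ticks). For the g-code, the solid's height is divided into equal slices at the stated Δz and each level perimeter traced with G1 moves after a G0 lift.

; perimeter-only toolpath
G21 ; units = mm
G90 ; absolute positioning
G28 ; home
; layer 1
G0 Z1.0
G0 X0.0 Y0.0
G1 X26.0 Y0.0
G1 X26.0 Y7.0
G1 X5.0 Y7.0
G1 X5.0 Y24.0
G1 X0.0 Y24.0
G1 X0.0 Y0.0
; layer 2
G0 Z2.0
G0 X0.0 Y0.0
G1 X26.0 Y0.0
G1 X26.0 Y7.0
G1 X5.0 Y7.0
G1 X5.0 Y24.0
G1 X0.0 Y24.0
G1 X0.0 Y0.0
; layer 3
G0 Z3.0
G0 X0.0 Y0.0
G1 X26.0 Y0.0
G1 X26.0 Y7.0
G1 X5.0 Y7.0
G1 X5.0 Y24.0
G1 X0.0 Y24.0
G1 X0.0 Y0.0
; layer 4
G0 Z4.0
G0 X0.0 Y0.0
G1 X26.0 Y0.0
G1 X26.0 Y7.0
G1 X5.0 Y7.0
G1 X5.0 Y24.0
G1 X0.0 Y24.0
G1 X0.0 Y0.0
; layer 5
G0 Z5.0
G0 X0.0 Y0.0
G1 X26.0 Y0.0
G1 X26.0 Y7.0
G1 X5.0 Y7.0
G1 X5.0 Y24.0
G1 X0.0 Y24.0
G1 X0.0 Y0.0
; layer 6
G0 Z6.0
G0 X0.0 Y0.0
G1 X26.0 Y0.0
G1 X26.0 Y7.0
G1 X5.0 Y7.0
G1 X5.0 Y24.0
G1 X0.0 Y24.0
G1 X0.0 Y0.0
; layer 7
G0 Z7.0
G0 X0.0 Y0.0
G1 X26.0 Y0.0
G1 X26.0 Y7.0
G1 X5.0 Y7.0
G1 X5.0 Y24.0
G1 X0.0 Y24.0
G1 X0.0 Y0.0
M2 ; end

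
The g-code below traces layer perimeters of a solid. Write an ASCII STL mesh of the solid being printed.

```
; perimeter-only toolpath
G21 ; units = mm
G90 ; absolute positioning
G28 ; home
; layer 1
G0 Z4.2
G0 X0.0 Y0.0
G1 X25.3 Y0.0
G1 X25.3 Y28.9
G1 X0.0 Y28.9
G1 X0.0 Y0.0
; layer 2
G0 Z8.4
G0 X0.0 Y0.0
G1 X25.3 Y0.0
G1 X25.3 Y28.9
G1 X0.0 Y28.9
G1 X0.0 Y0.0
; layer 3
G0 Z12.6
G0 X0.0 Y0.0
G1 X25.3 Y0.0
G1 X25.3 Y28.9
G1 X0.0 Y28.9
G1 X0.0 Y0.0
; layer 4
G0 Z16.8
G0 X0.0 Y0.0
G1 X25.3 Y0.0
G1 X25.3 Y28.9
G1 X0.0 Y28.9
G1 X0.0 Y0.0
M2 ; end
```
solid part
  facet normal 0.0000 0.0000 -1.0000
    outer loop
      vertex 25.3 28.9 0.0
      vertex 25.3 0.0 0.0
      vertex 0.0 0.0 0.0
    endloop
  endfacet
  facet normal 0.0000 0.0000 -1.0000
    outer loop
      vertex 0.0 28.9 0.0
      vertex 25.3 28.9 0.0
      vertex 0.0 0.0 0.0
    endloop
  endfacet
  facet normal 0.0000 0.0000 1.0000
    outer loop
      vertex 0.0 0.0 16.8
      vertex 25.3 0.0 16.8
      vertex 25.3 28.9 16.8
    endloop
  endfacet
  facet normal 0.0000 0.0000 1.0000
    outer loop
      vertex 0.0 0.0 16.8
      vertex 25.3 28.9 16.8
      vertex 0.0 28.9 16.8
    endloop
  endfacet
  facet normal 0.0000 -1.0000 0.0000
    outer loop
      vertex 0.0 0.0 0.0
      vertex 25.3 0.0 0.0
      vertex 25.3 0.0 16.8
    endloop
  endfacet
  facet normal 0.0000 -1.0000 0.0000
    outer loop
      vertex 0.0 0.0 0.0
      vertex 25.3 0.0 16.8
      vertex 0.0 0.0 16.8
    endloop
  endfacet
  facet normal 0.0000 1.0000 0.0000
    outer loop
      vertex 25.3 28.9 16.8
      vertex 25.3 28.9 0.0
      vertex 0.0 28.9 0.0
    endloop
  endfacet
  facet normal 0.0000 1.0000 0.0000
    outer loop
      vertex 0.0 28.9 16.8
      vertex 25.3 28.9 16.8
      vertex 0.0 28.9 0.0
    endloop
  endfacet
  facet normal -1.0000 0.0000 0.0000
    outer loop
      vertex 0.0 28.9 16.8
      vertex 0.0 28.9 0.0
      vertex 0.0 0.0 0.0
    endloop
  endfacet
  facet normal -1.0000 0.0000 0.0000
    outer loop
      vertex 0.0 0.0 16.8
      vertex 0.0 28.9 16.8
      vertex 0.0 0.0 0.0
    endloop
  endfacet
  facet normal 1.0000 0.0000 0.0000
    outer loop
      vertex 25.3 0.0 0.0
      vertex 25.3 28.9 0.0
      vertex 25.3 28.9 16.8
    endloop
  endfacet
  facet normal 1.0000 0.0000 0.0000
    outer loop
      vertex 25.3 0.0 0.0
      vertex 25.3 28.9 16.8
      vertex 25.3 0.0 16.8
    endloop
  endfacet
endsolid part

The G0 Z moves step by Δz≈4.2 mm. Every layer's G1 loop is the same polygon, so the solid is a straight extrusion of it from z=0 to z≈16.8. Closing with flat bottom and top caps and triangulating gives 12 facets — a rectangular box, roughly 25.3 × 28.9 mm footprint and 16.8 mm tall.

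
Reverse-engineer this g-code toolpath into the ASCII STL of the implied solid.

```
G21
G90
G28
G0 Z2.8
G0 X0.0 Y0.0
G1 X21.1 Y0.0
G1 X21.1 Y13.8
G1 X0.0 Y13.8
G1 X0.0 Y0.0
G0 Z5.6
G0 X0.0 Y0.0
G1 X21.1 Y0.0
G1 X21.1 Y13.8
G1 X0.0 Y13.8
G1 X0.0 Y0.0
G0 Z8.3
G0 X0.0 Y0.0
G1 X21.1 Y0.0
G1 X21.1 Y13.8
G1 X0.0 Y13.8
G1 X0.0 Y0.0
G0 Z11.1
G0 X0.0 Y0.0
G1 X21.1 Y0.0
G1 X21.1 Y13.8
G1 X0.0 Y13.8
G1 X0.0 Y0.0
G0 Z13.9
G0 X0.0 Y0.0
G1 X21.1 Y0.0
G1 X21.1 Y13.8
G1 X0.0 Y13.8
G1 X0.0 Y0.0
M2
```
solid part
  facet normal 0.0000 0.0000 -1.0000
    outer loop
      vertex 21.1 13.8 0.0
      vertex 21.1 0.0 0.0
      vertex 0.0 0.0 0.0
    endloop
  endfacet
  facet normal 0.0000 0.0000 -1.0000
    outer loop
      vertex 0.0 13.8 0.0
      vertex 21.1 13.8 0.0
      vertex 0.0 0.0 0.0
    endloop
  endfacet
  facet normal 0.0000 0.0000 1.0000
    outer loop
      vertex 0.0 0.0 13.9
      vertex 21.1 0.0 13.9
      vertex 21.1 13.8 13.9
    endloop
  endfacet
  facet normal 0.0000 0.0000 1.0000
    outer loop
      vertex 0.0 0.0 13.9
      vertex 21.1 13.8 13.9
      vertex 0.0 13.8 13.9
    endloop
  endfacet
  facet normal 0.0000 -1.0000 0.0000
    outer loop
      vertex 0.0 0.0 0.0
      vertex 21.1 0.0 0.0
      vertex 21.1 0.0 13.9
    endloop
  endfacet
  facet normal 0.0000 -1.0000 0.0000
    outer loop
      vertex 0.0 0.0 0.0
      vertex 21.1 0.0 13.9
      vertex 0.0 0.0 13.9
    endloop
  endfacet
  facet normal 0.0000 1.0000 0.0000
    outer loop
      vertex 21.1 13.8 13.9
      vertex 21.1 13.8 0.0
      vertex 0.0 13.8 0.0
    endloop
  endfacet
  facet normal 0.0000 1.0000 0.0000
    outer loop
      vertex 0.0 13.8 13.9
      vertex 21.1 13.8 13.9
      vertex 0.0 13.8 0.0
    endloop
  endfacet
  facet normal -1.0000 0.0000 0.0000
    outer loop
      vertex 0.0 13.8 13.9
      vertex 0.0 13.8 0.0
      vertex 0.0 0.0 0.0
    endloop
  endfacet
  facet normal -1.0000 0.0000 0.0000
    outer loop
      vertex 0.0 0.0 13.9
      vertex 0.0 13.8 13.9
      vertex 0.0 0.0 0.0
    endloop
  endfacet
  facet normal 1.0000 0.0000 0.0000
    outer loop
      vertex 21.1 0.0 0.0
      vertex 21.1 13.8 0.0
      vertex 21.1 13.8 13.9
    endloop
  endfacet
  facet normal 1.0000 0.0000 0.0000
    outer loop
      vertex 21.1 0.0 0.0
      vertex 21.1 13.8 13.9
      vertex 21.1 0.0 13.9
    endloop
  endfacet
endsolid part

The G0 Z moves step by Δz≈2.8 mm. Every layer's G1 loop is the same polygon, so the solid is a straight extrusion of it from z=0 to z≈13.9. Closing with flat bottom and top caps and triangulating gives 12 facets — a rectangular box, roughly 21.1 × 13.8 mm footprint and 13.9 mm tall.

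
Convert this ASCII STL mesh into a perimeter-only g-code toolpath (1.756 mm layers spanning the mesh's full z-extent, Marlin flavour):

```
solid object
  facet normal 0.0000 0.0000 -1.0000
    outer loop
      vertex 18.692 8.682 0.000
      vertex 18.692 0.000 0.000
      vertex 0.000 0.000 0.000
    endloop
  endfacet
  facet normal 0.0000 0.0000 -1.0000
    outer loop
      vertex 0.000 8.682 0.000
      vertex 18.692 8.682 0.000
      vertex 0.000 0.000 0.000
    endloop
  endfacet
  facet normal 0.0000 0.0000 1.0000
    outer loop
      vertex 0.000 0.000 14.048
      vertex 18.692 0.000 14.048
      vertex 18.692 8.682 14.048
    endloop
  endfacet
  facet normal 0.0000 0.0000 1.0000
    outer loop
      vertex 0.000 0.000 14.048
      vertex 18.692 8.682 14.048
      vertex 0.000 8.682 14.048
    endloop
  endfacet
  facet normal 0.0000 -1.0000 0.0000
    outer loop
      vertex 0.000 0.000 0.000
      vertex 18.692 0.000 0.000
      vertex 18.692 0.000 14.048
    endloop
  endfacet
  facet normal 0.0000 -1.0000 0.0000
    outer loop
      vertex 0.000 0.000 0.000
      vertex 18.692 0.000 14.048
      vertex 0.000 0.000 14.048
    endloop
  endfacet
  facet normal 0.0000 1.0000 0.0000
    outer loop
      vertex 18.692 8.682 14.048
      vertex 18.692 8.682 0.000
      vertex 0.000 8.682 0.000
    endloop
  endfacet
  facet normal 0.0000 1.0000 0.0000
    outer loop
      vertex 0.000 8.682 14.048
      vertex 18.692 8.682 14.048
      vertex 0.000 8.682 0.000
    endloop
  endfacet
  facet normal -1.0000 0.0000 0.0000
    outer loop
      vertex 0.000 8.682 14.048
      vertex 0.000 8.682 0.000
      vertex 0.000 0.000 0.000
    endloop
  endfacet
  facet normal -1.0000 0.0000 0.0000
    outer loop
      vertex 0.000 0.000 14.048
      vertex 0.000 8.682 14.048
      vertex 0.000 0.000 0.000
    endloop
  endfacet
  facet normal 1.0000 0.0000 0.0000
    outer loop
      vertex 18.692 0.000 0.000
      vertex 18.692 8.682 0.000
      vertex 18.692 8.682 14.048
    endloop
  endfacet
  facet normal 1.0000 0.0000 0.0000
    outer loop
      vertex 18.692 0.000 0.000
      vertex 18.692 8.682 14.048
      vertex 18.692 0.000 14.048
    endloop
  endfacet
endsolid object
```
; perimeter-only toolpath
G21 ; units = mm
G90 ; absolute positioning
G28 ; home
; layer 1
G0 Z1.756
G0 X0.000 Y0.000
G1 X18.692 Y0.000
G1 X18.692 Y8.682
G1 X0.000 Y8.682
G1 X0.000 Y0.000
; layer 2
G0 Z3.512
G0 X0.000 Y0.000
G1 X18.692 Y0.000
G1 X18.692 Y8.682
G1 X0.000 Y8.682
G1 X0.000 Y0.000
; layer 3
G0 Z5.268
G0 X0.000 Y0.000
G1 X18.692 Y0.000
G1 X18.692 Y8.682
G1 X0.000 Y8.682
G1 X0.000 Y0.000
; layer 4
G0 Z7.024
G0 X0.000 Y0.000
G1 X18.692 Y0.000
G1 X18.692 Y8.682
G1 X0.000 Y8.682
G1 X0.000 Y0.000
; layer 5
G0 Z8.780
G0 X0.000 Y0.000
G1 X18.692 Y0.000
G1 X18.692 Y8.682
G1 X0.000 Y8.682
G1 X0.000 Y0.000
; layer 6
G0 Z10.536
G0 X0.000 Y0.000
G1 X18.692 Y0.000
G1 X18.692 Y8.682
G1 X0.000 Y8.682
G1 X0.000 Y0.000
; layer 7
G0 Z12.292
G0 X0.000 Y0.000
G1 X18.692 Y0.000
G1 X18.692 Y8.682
G1 X0.000 Y8.682
G1 X0.000 Y0.000
; layer 8
G0 Z14.048
G0 X0.000 Y0.000
G1 X18.692 Y0.000
G1 X18.692 Y8.682
G1 X0.000 Y8.682
G1 X0.000 Y0.000
M2 ; end

The solid is a rectangular box, roughly 18.7 × 8.68 mm footprint and 14 mm tall. Slicing at Δz = 1.756 mm — 8 equal slices spanning the solid's height, so layer i sits at z = i·h/8 — gives 8 non-empty perimeters. Each is a 4-segment closed polygon; G0 lifts to the layer z and rapids to the start vertex, then G1 traces the edges.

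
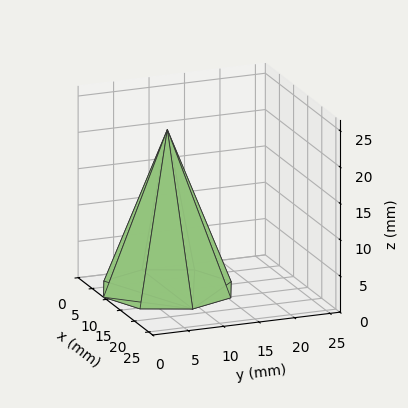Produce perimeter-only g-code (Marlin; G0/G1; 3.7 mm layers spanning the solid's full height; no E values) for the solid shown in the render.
Reading the render: the shape is a regular 8-sided pyramid, base circumscribed radius ≈ 9 mm, apex at z ≈ 22 mm (dimensions read to the nearest mm from the axis ticks). For the g-code, the solid's height is divided into equal slices at the stated Δz and each level perimeter traced with G1 moves after a G0 lift.

; perimeter-only toolpath
G21 ; units = mm
G90 ; absolute positioning
G28 ; home
; layer 1
G0 Z3.7
G0 X16.5 Y9.0
G1 X14.3 Y14.3
G1 X9.0 Y16.5
G1 X3.7 Y14.3
G1 X1.5 Y9.0
G1 X3.7 Y3.7
G1 X9.0 Y1.5
G1 X14.3 Y3.7
G1 X16.5 Y9.0
; layer 2
G0 Z7.3
G0 X15.0 Y9.0
G1 X13.3 Y13.3
G1 X9.0 Y15.0
G1 X4.7 Y13.3
G1 X3.0 Y9.0
G1 X4.7 Y4.7
G1 X9.0 Y3.0
G1 X13.3 Y4.7
G1 X15.0 Y9.0
; layer 3
G0 Z11.0
G0 X13.5 Y9.0
G1 X12.2 Y12.2
G1 X9.0 Y13.5
G1 X5.8 Y12.2
G1 X4.5 Y9.0
G1 X5.8 Y5.8
G1 X9.0 Y4.5
G1 X12.2 Y5.8
G1 X13.5 Y9.0
; layer 4
G0 Z14.7
G0 X12.0 Y9.0
G1 X11.1 Y11.1
G1 X9.0 Y12.0
G1 X6.9 Y11.1
G1 X6.0 Y9.0
G1 X6.9 Y6.9
G1 X9.0 Y6.0
G1 X11.1 Y6.9
G1 X12.0 Y9.0
; layer 5
G0 Z18.3
G0 X10.5 Y9.0
G1 X10.1 Y10.1
G1 X9.0 Y10.5
G1 X7.9 Y10.1
G1 X7.5 Y9.0
G1 X7.9 Y7.9
G1 X9.0 Y7.5
G1 X10.1 Y7.9
G1 X10.5 Y9.0
M2 ; end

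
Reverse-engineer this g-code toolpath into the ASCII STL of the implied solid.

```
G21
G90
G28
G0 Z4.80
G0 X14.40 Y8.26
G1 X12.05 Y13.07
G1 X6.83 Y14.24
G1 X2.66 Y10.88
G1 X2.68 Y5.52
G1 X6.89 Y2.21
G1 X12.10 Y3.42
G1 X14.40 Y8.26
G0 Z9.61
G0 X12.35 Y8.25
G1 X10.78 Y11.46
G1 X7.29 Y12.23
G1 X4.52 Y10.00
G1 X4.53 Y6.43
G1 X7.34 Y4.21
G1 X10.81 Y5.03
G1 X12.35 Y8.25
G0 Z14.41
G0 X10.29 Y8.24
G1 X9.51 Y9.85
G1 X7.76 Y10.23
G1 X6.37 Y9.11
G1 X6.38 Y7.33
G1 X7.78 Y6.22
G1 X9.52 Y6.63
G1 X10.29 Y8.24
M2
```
solid part
  facet normal 0.0000 0.0000 -1.0000
    outer loop
      vertex 6.36 16.24 0.00
      vertex 13.33 14.69 0.00
      vertex 16.46 8.27 0.00
    endloop
  endfacet
  facet normal 0.0000 0.0000 -1.0000
    outer loop
      vertex 0.80 11.76 0.00
      vertex 6.36 16.24 0.00
      vertex 16.46 8.27 0.00
    endloop
  endfacet
  facet normal 0.0000 0.0000 -1.0000
    outer loop
      vertex 0.83 4.62 0.00
      vertex 0.80 11.76 0.00
      vertex 16.46 8.27 0.00
    endloop
  endfacet
  facet normal 0.0000 0.0000 -1.0000
    outer loop
      vertex 6.44 0.20 0.00
      vertex 0.83 4.62 0.00
      vertex 16.46 8.27 0.00
    endloop
  endfacet
  facet normal 0.0000 0.0000 -1.0000
    outer loop
      vertex 13.39 1.82 0.00
      vertex 6.44 0.20 0.00
      vertex 16.46 8.27 0.00
    endloop
  endfacet
  facet normal 0.8386 0.4088 0.3601
    outer loop
      vertex 16.46 8.27 0.00
      vertex 13.33 14.69 0.00
      vertex 8.23 8.23 19.21
    endloop
  endfacet
  facet normal 0.2025 0.9107 0.3600
    outer loop
      vertex 13.33 14.69 0.00
      vertex 6.36 16.24 0.00
      vertex 8.23 8.23 19.21
    endloop
  endfacet
  facet normal -0.5854 0.7265 0.3599
    outer loop
      vertex 6.36 16.24 0.00
      vertex 0.80 11.76 0.00
      vertex 8.23 8.23 19.21
    endloop
  endfacet
  facet normal -0.9329 -0.0039 0.3601
    outer loop
      vertex 0.80 11.76 0.00
      vertex 0.83 4.62 0.00
      vertex 8.23 8.23 19.21
    endloop
  endfacet
  facet normal -0.5774 -0.7328 0.3601
    outer loop
      vertex 0.83 4.62 0.00
      vertex 6.44 0.20 0.00
      vertex 8.23 8.23 19.21
    endloop
  endfacet
  facet normal 0.2118 -0.9086 0.3601
    outer loop
      vertex 6.44 0.20 0.00
      vertex 13.39 1.82 0.00
      vertex 8.23 8.23 19.21
    endloop
  endfacet
  facet normal 0.8424 -0.4009 0.3601
    outer loop
      vertex 13.39 1.82 0.00
      vertex 16.46 8.27 0.00
      vertex 8.23 8.23 19.21
    endloop
  endfacet
endsolid part

The G0 Z moves step by Δz≈4.80 mm. The G1 loops shrink linearly with z, so the solid tapers from its base footprint up to z≈19.2. Closing with a flat bottom cap and the tapered top and triangulating gives 12 facets — a regular 7-sided pyramid, base circumscribed radius ≈ 8.23 mm, apex at z ≈ 19.2 mm.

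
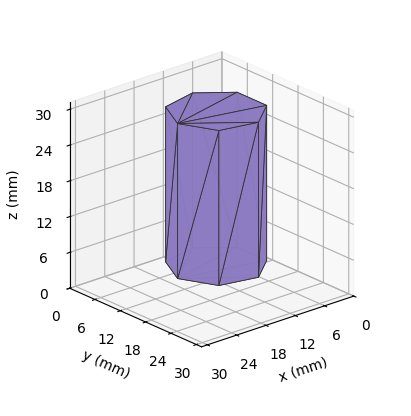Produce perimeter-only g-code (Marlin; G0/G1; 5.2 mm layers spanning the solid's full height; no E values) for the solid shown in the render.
Reading the render: the shape is a regular 7-sided prism (a cylinder approximated with 7 flat sides), circumscribed radius ≈ 8 mm, height ≈ 26 mm (dimensions read to the nearest mm from the axis ticks). For the g-code, the solid's height is divided into equal slices at the stated Δz and each level perimeter traced with G1 moves after a G0 lift.

; perimeter-only toolpath
G21 ; units = mm
G90 ; absolute positioning
G28 ; home
; layer 1
G0 Z5.2
G0 X16.0 Y8.0
G1 X13.0 Y14.3
G1 X6.2 Y15.8
G1 X0.8 Y11.5
G1 X0.8 Y4.5
G1 X6.2 Y0.2
G1 X13.0 Y1.7
G1 X16.0 Y8.0
; layer 2
G0 Z10.4
G0 X16.0 Y8.0
G1 X13.0 Y14.3
G1 X6.2 Y15.8
G1 X0.8 Y11.5
G1 X0.8 Y4.5
G1 X6.2 Y0.2
G1 X13.0 Y1.7
G1 X16.0 Y8.0
; layer 3
G0 Z15.6
G0 X16.0 Y8.0
G1 X13.0 Y14.3
G1 X6.2 Y15.8
G1 X0.8 Y11.5
G1 X0.8 Y4.5
G1 X6.2 Y0.2
G1 X13.0 Y1.7
G1 X16.0 Y8.0
; layer 4
G0 Z20.8
G0 X16.0 Y8.0
G1 X13.0 Y14.3
G1 X6.2 Y15.8
G1 X0.8 Y11.5
G1 X0.8 Y4.5
G1 X6.2 Y0.2
G1 X13.0 Y1.7
G1 X16.0 Y8.0
; layer 5
G0 Z26.0
G0 X16.0 Y8.0
G1 X13.0 Y14.3
G1 X6.2 Y15.8
G1 X0.8 Y11.5
G1 X0.8 Y4.5
G1 X6.2 Y0.2
G1 X13.0 Y1.7
G1 X16.0 Y8.0
M2 ; end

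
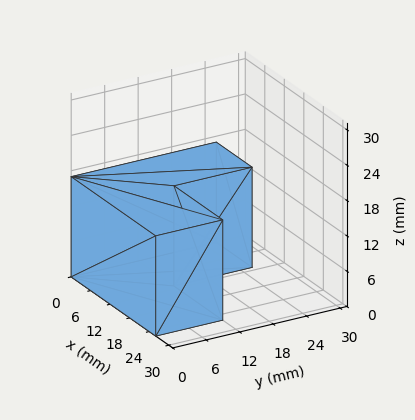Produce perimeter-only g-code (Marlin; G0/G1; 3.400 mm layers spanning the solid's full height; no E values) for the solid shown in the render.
Reading the render: the shape is an L-shaped prism: outer 26 × 26 mm, arm thicknesses ≈ 12 mm (horizontal) and 11 mm (vertical), extruded 17 mm in z (dimensions read to the nearest mm from the axis ticks). For the g-code, the solid's height is divided into equal slices at the stated Δz and each level perimeter traced with G1 moves after a G0 lift.

; perimeter-only toolpath
G21 ; units = mm
G90 ; absolute positioning
G28 ; home
; layer 1
G0 Z3.400
G0 X0.000 Y0.000
G1 X26.000 Y0.000
G1 X26.000 Y12.000
G1 X11.000 Y12.000
G1 X11.000 Y26.000
G1 X0.000 Y26.000
G1 X0.000 Y0.000
; layer 2
G0 Z6.800
G0 X0.000 Y0.000
G1 X26.000 Y0.000
G1 X26.000 Y12.000
G1 X11.000 Y12.000
G1 X11.000 Y26.000
G1 X0.000 Y26.000
G1 X0.000 Y0.000
; layer 3
G0 Z10.200
G0 X0.000 Y0.000
G1 X26.000 Y0.000
G1 X26.000 Y12.000
G1 X11.000 Y12.000
G1 X11.000 Y26.000
G1 X0.000 Y26.000
G1 X0.000 Y0.000
; layer 4
G0 Z13.600
G0 X0.000 Y0.000
G1 X26.000 Y0.000
G1 X26.000 Y12.000
G1 X11.000 Y12.000
G1 X11.000 Y26.000
G1 X0.000 Y26.000
G1 X0.000 Y0.000
; layer 5
G0 Z17.000
G0 X0.000 Y0.000
G1 X26.000 Y0.000
G1 X26.000 Y12.000
G1 X11.000 Y12.000
G1 X11.000 Y26.000
G1 X0.000 Y26.000
G1 X0.000 Y0.000
M2 ; end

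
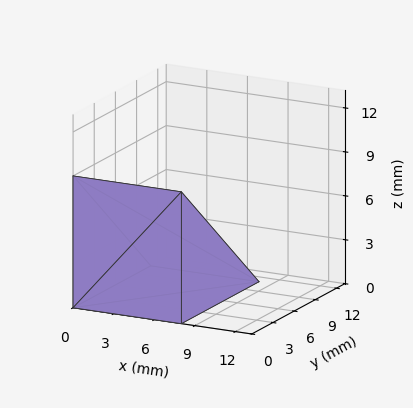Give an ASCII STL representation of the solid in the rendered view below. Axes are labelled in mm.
Reading the render: the shape is a wedge (ramp): 8 × 11 mm base, rising to 9 mm along the y=0 edge and sloping linearly to z=0 at y=11 (dimensions read to the nearest mm from the axis ticks). For the STL, each face is triangulated and given an outward normal.

solid part
  facet normal 0.0000 0.0000 -1.0000
    outer loop
      vertex 8.00 11.00 0.00
      vertex 8.00 0.00 0.00
      vertex 0.00 0.00 0.00
    endloop
  endfacet
  facet normal 0.0000 0.0000 -1.0000
    outer loop
      vertex 0.00 11.00 0.00
      vertex 8.00 11.00 0.00
      vertex 0.00 0.00 0.00
    endloop
  endfacet
  facet normal 0.0000 -1.0000 0.0000
    outer loop
      vertex 0.00 0.00 0.00
      vertex 8.00 0.00 0.00
      vertex 8.00 0.00 9.00
    endloop
  endfacet
  facet normal 0.0000 -1.0000 0.0000
    outer loop
      vertex 0.00 0.00 0.00
      vertex 8.00 0.00 9.00
      vertex 0.00 0.00 9.00
    endloop
  endfacet
  facet normal 0.0000 0.6332 0.7740
    outer loop
      vertex 0.00 0.00 9.00
      vertex 8.00 0.00 9.00
      vertex 8.00 11.00 0.00
    endloop
  endfacet
  facet normal 0.0000 0.6332 0.7740
    outer loop
      vertex 0.00 0.00 9.00
      vertex 8.00 11.00 0.00
      vertex 0.00 11.00 0.00
    endloop
  endfacet
  facet normal -1.0000 0.0000 0.0000
    outer loop
      vertex 0.00 0.00 9.00
      vertex 0.00 11.00 0.00
      vertex 0.00 0.00 0.00
    endloop
  endfacet
  facet normal 1.0000 0.0000 0.0000
    outer loop
      vertex 8.00 0.00 0.00
      vertex 8.00 11.00 0.00
      vertex 8.00 0.00 9.00
    endloop
  endfacet
endsolid part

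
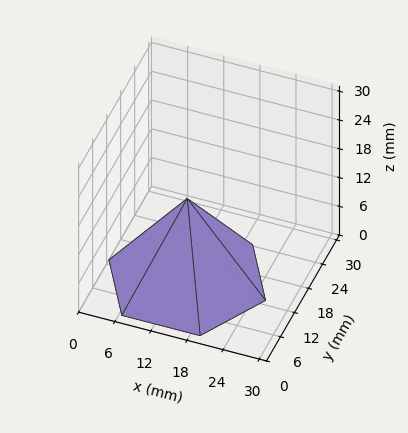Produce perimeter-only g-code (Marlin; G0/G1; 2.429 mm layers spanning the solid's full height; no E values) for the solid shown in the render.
Reading the render: the shape is a regular 6-sided pyramid, base circumscribed radius ≈ 13 mm, apex at z ≈ 17 mm (dimensions read to the nearest mm from the axis ticks). For the g-code, the solid's height is divided into equal slices at the stated Δz and each level perimeter traced with G1 moves after a G0 lift.

; perimeter-only toolpath
G21 ; units = mm
G90 ; absolute positioning
G28 ; home
; layer 1
G0 Z2.429
G0 X24.143 Y13.000
G1 X18.571 Y22.650
G1 X7.429 Y22.650
G1 X1.857 Y13.000
G1 X7.429 Y3.350
G1 X18.571 Y3.350
G1 X24.143 Y13.000
; layer 2
G0 Z4.857
G0 X22.286 Y13.000
G1 X17.643 Y21.041
G1 X8.357 Y21.041
G1 X3.714 Y13.000
G1 X8.357 Y4.959
G1 X17.643 Y4.959
G1 X22.286 Y13.000
; layer 3
G0 Z7.286
G0 X20.429 Y13.000
G1 X16.714 Y19.433
G1 X9.286 Y19.433
G1 X5.571 Y13.000
G1 X9.286 Y6.567
G1 X16.714 Y6.567
G1 X20.429 Y13.000
; layer 4
G0 Z9.714
G0 X18.571 Y13.000
G1 X15.786 Y17.825
G1 X10.214 Y17.825
G1 X7.429 Y13.000
G1 X10.214 Y8.175
G1 X15.786 Y8.175
G1 X18.571 Y13.000
; layer 5
G0 Z12.143
G0 X16.714 Y13.000
G1 X14.857 Y16.217
G1 X11.143 Y16.217
G1 X9.286 Y13.000
G1 X11.143 Y9.783
G1 X14.857 Y9.783
G1 X16.714 Y13.000
; layer 6
G0 Z14.571
G0 X14.857 Y13.000
G1 X13.929 Y14.608
G1 X12.071 Y14.608
G1 X11.143 Y13.000
G1 X12.071 Y11.392
G1 X13.929 Y11.392
G1 X14.857 Y13.000
M2 ; end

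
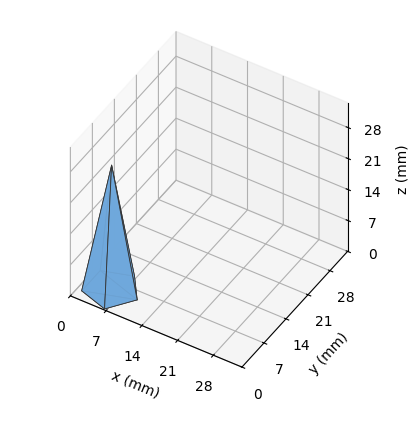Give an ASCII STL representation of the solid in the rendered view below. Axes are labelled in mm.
Reading the render: the shape is a regular 5-sided pyramid, base circumscribed radius ≈ 5 mm, apex at z ≈ 28 mm (dimensions read to the nearest mm from the axis ticks). For the STL, each face is triangulated and given an outward normal.

solid part
  facet normal 0.0000 0.0000 -1.0000
    outer loop
      vertex 0.95 7.94 0.00
      vertex 6.55 9.76 0.00
      vertex 10.00 5.00 0.00
    endloop
  endfacet
  facet normal 0.0000 0.0000 -1.0000
    outer loop
      vertex 0.95 2.06 0.00
      vertex 0.95 7.94 0.00
      vertex 10.00 5.00 0.00
    endloop
  endfacet
  facet normal 0.0000 0.0000 -1.0000
    outer loop
      vertex 6.55 0.24 0.00
      vertex 0.95 2.06 0.00
      vertex 10.00 5.00 0.00
    endloop
  endfacet
  facet normal 0.8014 0.5808 0.1431
    outer loop
      vertex 10.00 5.00 0.00
      vertex 6.55 9.76 0.00
      vertex 5.00 5.00 28.00
    endloop
  endfacet
  facet normal -0.3059 0.9412 0.1431
    outer loop
      vertex 6.55 9.76 0.00
      vertex 0.95 7.94 0.00
      vertex 5.00 5.00 28.00
    endloop
  endfacet
  facet normal -0.9897 0.0000 0.1432
    outer loop
      vertex 0.95 7.94 0.00
      vertex 0.95 2.06 0.00
      vertex 5.00 5.00 28.00
    endloop
  endfacet
  facet normal -0.3059 -0.9412 0.1431
    outer loop
      vertex 0.95 2.06 0.00
      vertex 6.55 0.24 0.00
      vertex 5.00 5.00 28.00
    endloop
  endfacet
  facet normal 0.8014 -0.5808 0.1431
    outer loop
      vertex 6.55 0.24 0.00
      vertex 10.00 5.00 0.00
      vertex 5.00 5.00 28.00
    endloop
  endfacet
endsolid part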